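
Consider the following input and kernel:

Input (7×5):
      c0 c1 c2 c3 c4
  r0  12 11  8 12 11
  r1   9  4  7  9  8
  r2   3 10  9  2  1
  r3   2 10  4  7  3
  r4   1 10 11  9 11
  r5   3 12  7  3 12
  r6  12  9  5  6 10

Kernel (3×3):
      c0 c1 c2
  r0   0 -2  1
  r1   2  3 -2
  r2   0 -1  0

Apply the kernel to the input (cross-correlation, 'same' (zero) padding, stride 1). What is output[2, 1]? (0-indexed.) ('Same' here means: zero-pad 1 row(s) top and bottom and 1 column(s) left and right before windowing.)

7

The receptive field on the zero-padded input at this output position is [9 4 7 / 3 10 9 / 2 10 4]. Elementwise product with the kernel and sum: 4·-2 + 7·1 + 3·2 + 10·3 + 9·-2 + 10·-1.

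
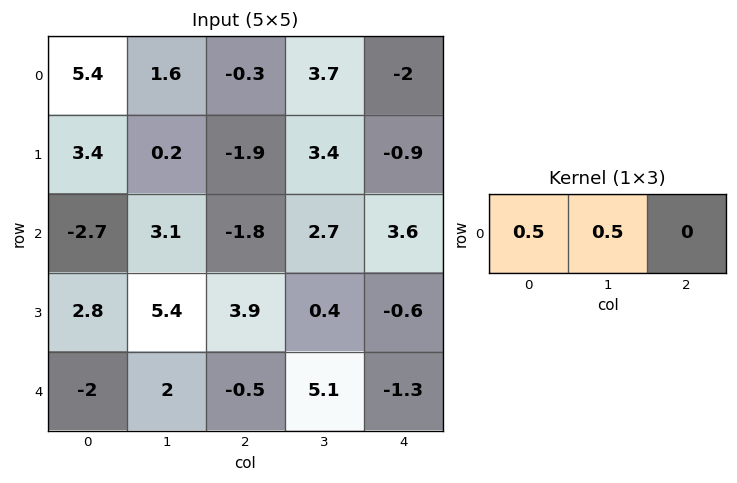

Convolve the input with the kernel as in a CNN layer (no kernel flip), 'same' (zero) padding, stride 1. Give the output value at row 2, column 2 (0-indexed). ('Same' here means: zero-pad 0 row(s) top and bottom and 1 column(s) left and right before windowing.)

0.65

The receptive field on the zero-padded input at this output position is [3.1 -1.8 2.7]. Elementwise product with the kernel and sum: 3.1·0.5 + -1.8·0.5.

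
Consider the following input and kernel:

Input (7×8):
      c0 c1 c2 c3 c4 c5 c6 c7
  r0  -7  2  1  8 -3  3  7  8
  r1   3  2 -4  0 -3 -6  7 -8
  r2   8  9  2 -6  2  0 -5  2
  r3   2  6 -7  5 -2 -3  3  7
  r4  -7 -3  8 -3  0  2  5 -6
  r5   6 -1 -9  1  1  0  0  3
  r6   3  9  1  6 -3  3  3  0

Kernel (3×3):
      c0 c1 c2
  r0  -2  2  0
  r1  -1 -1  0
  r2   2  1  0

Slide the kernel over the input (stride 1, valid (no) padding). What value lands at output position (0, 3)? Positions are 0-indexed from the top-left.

-29

The receptive field on the input at this output position is [8 -3 3 / 0 -3 -6 / -6 2 0]. Elementwise product with the kernel and sum: 8·-2 + -3·2 + 0·-1 + -3·-1 + -6·2 + 2·1.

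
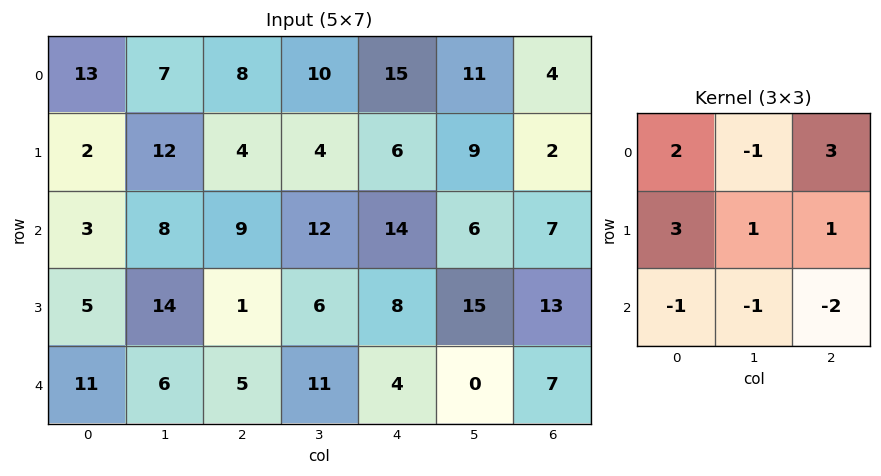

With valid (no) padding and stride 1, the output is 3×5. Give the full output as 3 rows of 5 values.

Output[0,0]: The receptive field on the input at this output position is [13 7 8 / 2 12 4 / 3 8 9]. Elementwise product with the kernel and sum: 13·2 + 7·-1 + 8·3 + 2·3 + 12·1 + 4·1 + 3·-1 + 8·-1 + 9·-2.

36 39 24 27 26
9 50 52 41 15
28 59 41 54 77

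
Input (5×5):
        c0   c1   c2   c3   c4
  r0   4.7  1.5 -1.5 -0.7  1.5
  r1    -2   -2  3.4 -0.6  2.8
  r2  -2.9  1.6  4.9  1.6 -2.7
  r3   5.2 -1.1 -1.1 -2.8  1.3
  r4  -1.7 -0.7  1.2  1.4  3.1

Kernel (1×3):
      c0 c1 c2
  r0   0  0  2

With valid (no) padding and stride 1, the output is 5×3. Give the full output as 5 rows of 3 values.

-3 -1.4 3
6.8 -1.2 5.6
9.8 3.2 -5.4
-2.2 -5.6 2.6
2.4 2.8 6.2

Output[0,0]: The receptive field on the input at this output position is [4.7 1.5 -1.5]. Elementwise product with the kernel and sum: -1.5·2.
Output[0,1]: The receptive field on the input at this output position is [1.5 -1.5 -0.7]. Elementwise product with the kernel and sum: -0.7·2.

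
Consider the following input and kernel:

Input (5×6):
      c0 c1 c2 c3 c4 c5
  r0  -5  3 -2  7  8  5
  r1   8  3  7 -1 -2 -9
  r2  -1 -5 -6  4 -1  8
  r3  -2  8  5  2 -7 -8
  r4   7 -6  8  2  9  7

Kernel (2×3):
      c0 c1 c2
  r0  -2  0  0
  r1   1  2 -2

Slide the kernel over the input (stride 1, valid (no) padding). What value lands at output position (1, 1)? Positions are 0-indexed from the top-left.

The receptive field on the input at this output position is [3 7 -1 / -5 -6 4]. Elementwise product with the kernel and sum: 3·-2 + -5·1 + -6·2 + 4·-2.

-31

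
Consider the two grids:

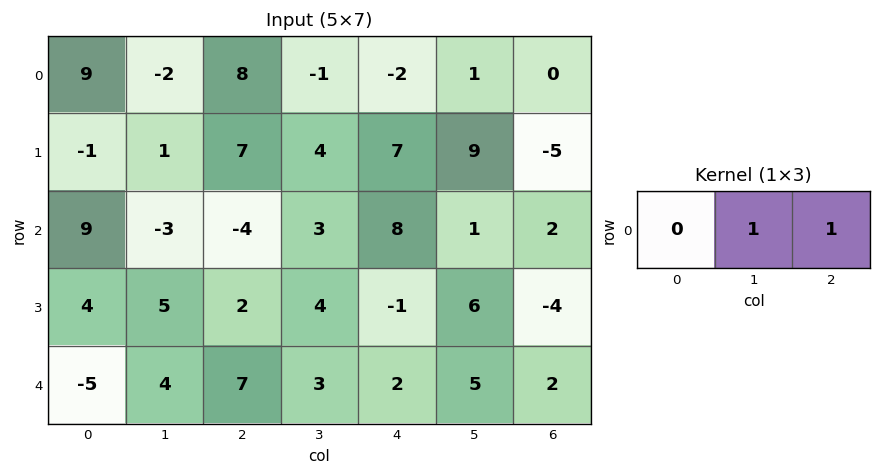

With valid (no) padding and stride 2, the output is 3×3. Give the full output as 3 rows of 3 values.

Output[0,0]: The receptive field on the input at this output position is [9 -2 8]. Elementwise product with the kernel and sum: -2·1 + 8·1.

6 -3 1
-7 11 3
11 5 7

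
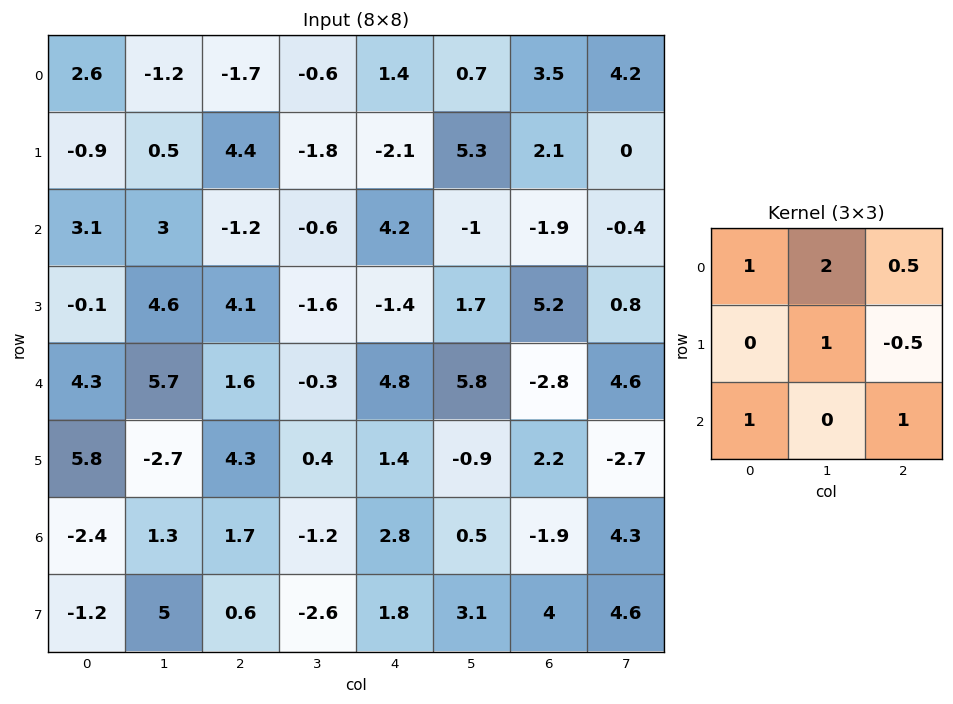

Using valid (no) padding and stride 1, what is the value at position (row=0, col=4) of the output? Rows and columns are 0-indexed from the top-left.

11.1

The receptive field on the input at this output position is [1.4 0.7 3.5 / -2.1 5.3 2.1 / 4.2 -1 -1.9]. Elementwise product with the kernel and sum: 1.4·1 + 0.7·2 + 3.5·0.5 + 5.3·1 + 2.1·-0.5 + 4.2·1 + -1.9·1.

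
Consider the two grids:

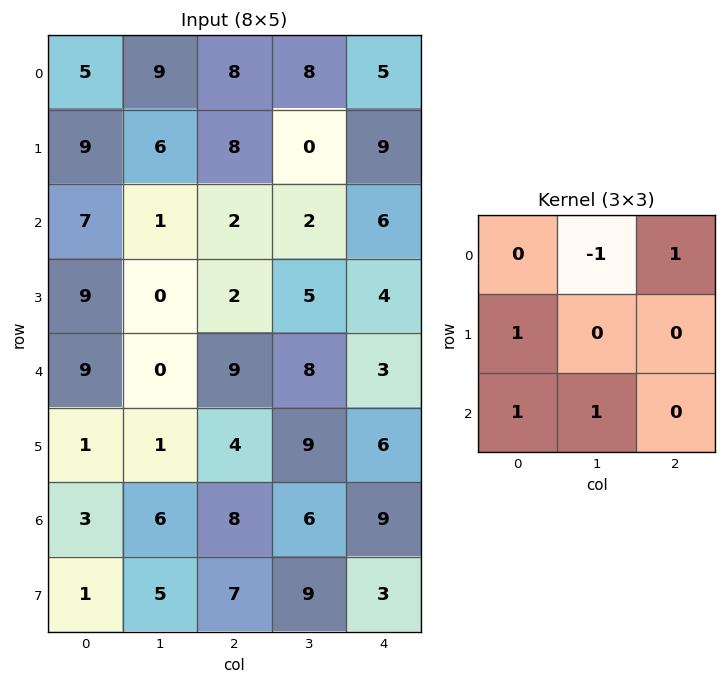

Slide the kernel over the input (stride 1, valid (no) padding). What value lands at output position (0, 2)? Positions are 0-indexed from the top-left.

The receptive field on the input at this output position is [8 8 5 / 8 0 9 / 2 2 6]. Elementwise product with the kernel and sum: 8·-1 + 5·1 + 8·1 + 2·1 + 2·1.

9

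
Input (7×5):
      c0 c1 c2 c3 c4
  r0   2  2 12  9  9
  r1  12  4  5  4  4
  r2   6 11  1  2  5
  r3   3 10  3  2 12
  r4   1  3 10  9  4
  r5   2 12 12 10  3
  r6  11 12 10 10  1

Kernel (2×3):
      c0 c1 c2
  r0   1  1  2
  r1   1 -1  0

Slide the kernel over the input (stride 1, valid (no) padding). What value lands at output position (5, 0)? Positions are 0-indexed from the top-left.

37

The receptive field on the input at this output position is [2 12 12 / 11 12 10]. Elementwise product with the kernel and sum: 2·1 + 12·1 + 12·2 + 11·1 + 12·-1.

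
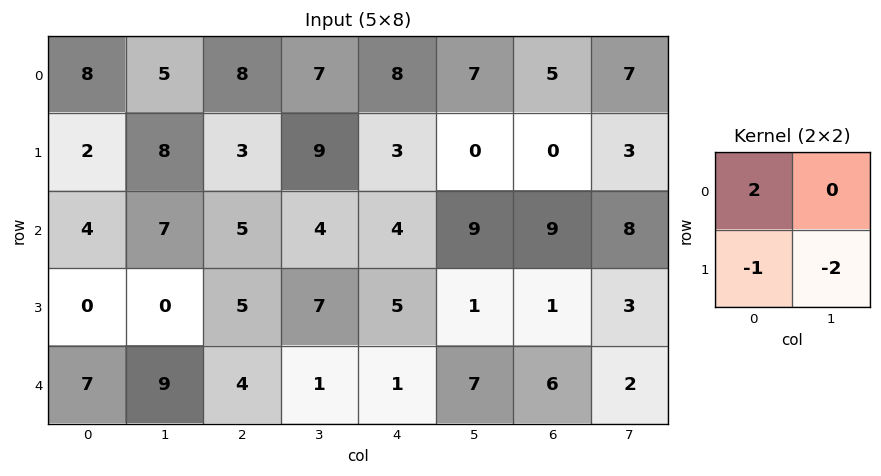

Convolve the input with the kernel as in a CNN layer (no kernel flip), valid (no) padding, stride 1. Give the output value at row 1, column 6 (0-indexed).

The receptive field on the input at this output position is [0 3 / 9 8]. Elementwise product with the kernel and sum: 0·2 + 9·-1 + 8·-2.

-25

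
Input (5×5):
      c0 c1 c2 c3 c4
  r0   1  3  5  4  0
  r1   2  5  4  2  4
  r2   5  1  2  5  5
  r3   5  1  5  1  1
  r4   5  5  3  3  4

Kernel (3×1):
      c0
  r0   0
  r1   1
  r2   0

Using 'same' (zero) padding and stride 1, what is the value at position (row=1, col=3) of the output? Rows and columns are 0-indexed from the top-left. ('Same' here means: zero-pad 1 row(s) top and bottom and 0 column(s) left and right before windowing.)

2

The receptive field on the zero-padded input at this output position is [4 / 2 / 5]. Elementwise product with the kernel and sum: 2·1.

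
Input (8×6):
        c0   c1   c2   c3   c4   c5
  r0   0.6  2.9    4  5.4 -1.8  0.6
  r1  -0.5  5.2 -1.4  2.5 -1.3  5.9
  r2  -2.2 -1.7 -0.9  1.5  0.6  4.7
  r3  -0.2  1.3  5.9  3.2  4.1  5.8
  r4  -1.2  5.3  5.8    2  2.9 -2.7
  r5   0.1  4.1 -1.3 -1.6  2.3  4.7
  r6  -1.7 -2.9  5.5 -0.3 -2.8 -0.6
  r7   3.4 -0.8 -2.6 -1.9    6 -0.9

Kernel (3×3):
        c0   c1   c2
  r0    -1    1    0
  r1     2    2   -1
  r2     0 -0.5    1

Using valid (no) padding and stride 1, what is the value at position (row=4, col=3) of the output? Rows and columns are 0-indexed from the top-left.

-1.6

The receptive field on the input at this output position is [2 2.9 -2.7 / -1.6 2.3 4.7 / -0.3 -2.8 -0.6]. Elementwise product with the kernel and sum: 2·-1 + 2.9·1 + -1.6·2 + 2.3·2 + 4.7·-1 + -2.8·-0.5 + -0.6·1.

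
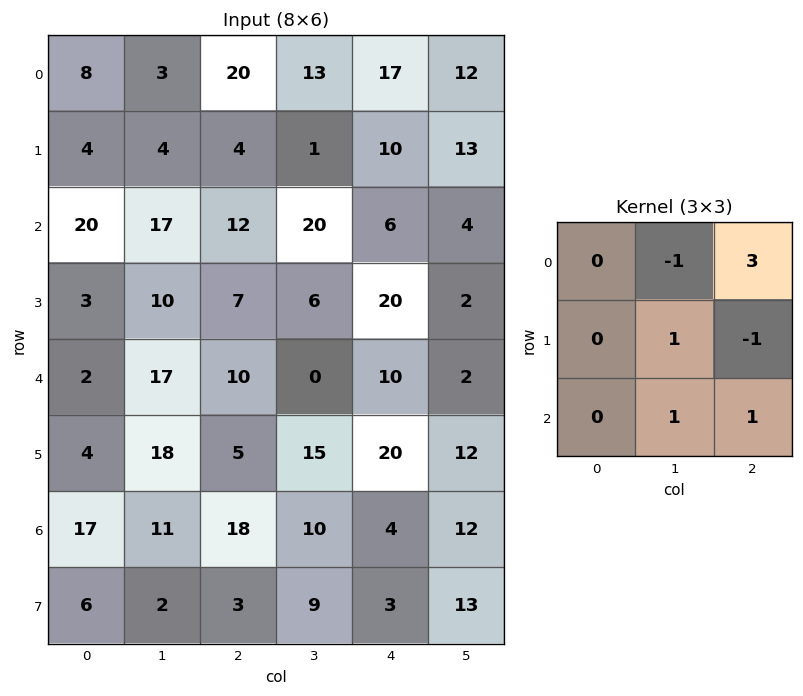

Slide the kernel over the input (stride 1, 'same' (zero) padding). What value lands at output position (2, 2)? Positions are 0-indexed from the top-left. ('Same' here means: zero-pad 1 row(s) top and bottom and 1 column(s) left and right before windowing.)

4

The receptive field on the zero-padded input at this output position is [4 4 1 / 17 12 20 / 10 7 6]. Elementwise product with the kernel and sum: 4·-1 + 1·3 + 12·1 + 20·-1 + 7·1 + 6·1.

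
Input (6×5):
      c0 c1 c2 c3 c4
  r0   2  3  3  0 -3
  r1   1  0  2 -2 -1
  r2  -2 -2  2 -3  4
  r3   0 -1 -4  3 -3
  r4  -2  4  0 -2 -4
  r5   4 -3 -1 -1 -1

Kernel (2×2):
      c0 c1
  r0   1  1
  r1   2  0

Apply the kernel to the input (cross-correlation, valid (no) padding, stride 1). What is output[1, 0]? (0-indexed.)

The receptive field on the input at this output position is [1 0 / -2 -2]. Elementwise product with the kernel and sum: 1·1 + 0·1 + -2·2.

-3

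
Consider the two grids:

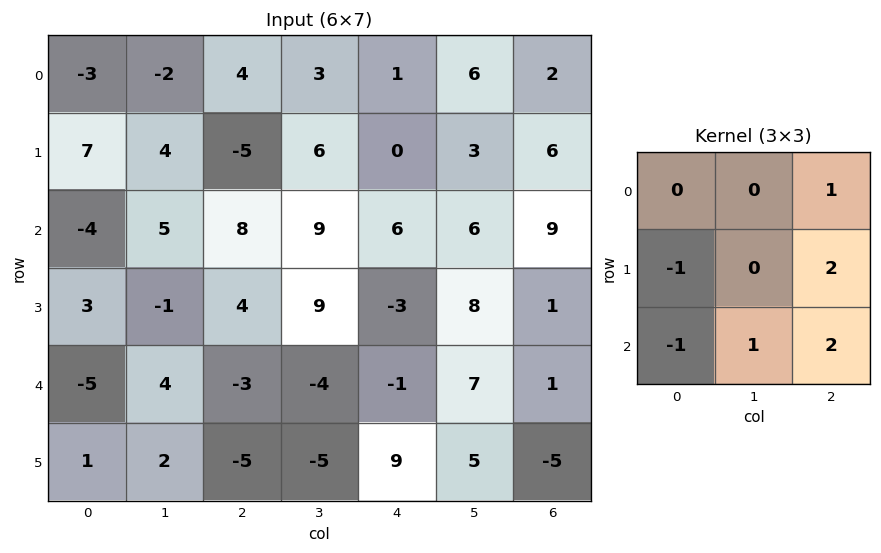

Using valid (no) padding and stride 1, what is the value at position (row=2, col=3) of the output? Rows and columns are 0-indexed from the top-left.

The receptive field on the input at this output position is [9 6 6 / 9 -3 8 / -4 -1 7]. Elementwise product with the kernel and sum: 6·1 + 9·-1 + 8·2 + -4·-1 + -1·1 + 7·2.

30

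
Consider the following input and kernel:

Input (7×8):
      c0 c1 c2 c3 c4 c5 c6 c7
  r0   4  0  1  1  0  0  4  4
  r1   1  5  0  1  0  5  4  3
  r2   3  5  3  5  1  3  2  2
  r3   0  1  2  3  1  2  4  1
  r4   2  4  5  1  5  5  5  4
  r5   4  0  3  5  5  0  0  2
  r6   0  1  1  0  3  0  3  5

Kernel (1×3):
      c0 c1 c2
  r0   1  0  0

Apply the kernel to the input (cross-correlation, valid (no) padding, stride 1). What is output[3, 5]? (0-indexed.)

The receptive field on the input at this output position is [2 4 1]. Elementwise product with the kernel and sum: 2·1.

2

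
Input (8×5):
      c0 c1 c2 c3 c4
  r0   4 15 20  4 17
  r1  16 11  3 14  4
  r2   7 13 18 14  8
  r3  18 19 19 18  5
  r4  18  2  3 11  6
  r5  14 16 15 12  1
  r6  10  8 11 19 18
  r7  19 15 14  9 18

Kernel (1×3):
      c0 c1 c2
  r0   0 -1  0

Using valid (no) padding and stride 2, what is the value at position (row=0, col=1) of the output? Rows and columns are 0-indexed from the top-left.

-4

The receptive field on the input at this output position is [20 4 17]. Elementwise product with the kernel and sum: 4·-1.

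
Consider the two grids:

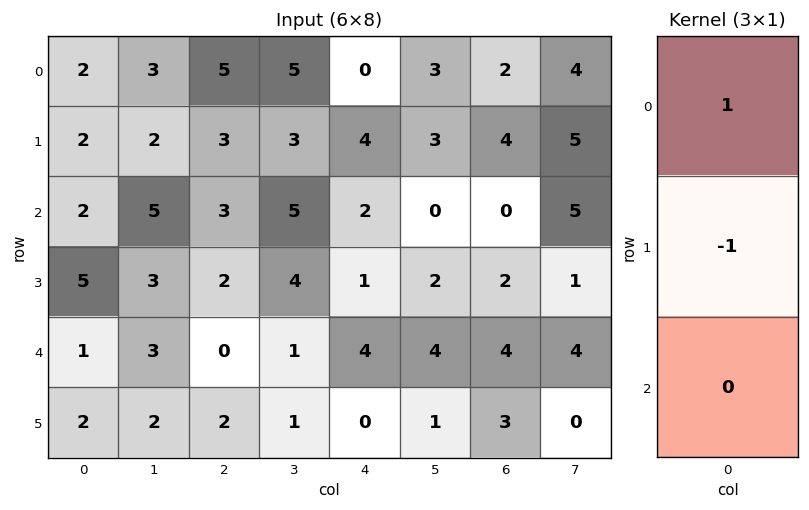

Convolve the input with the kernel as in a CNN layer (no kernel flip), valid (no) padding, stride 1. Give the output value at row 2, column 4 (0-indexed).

The receptive field on the input at this output position is [2 / 1 / 4]. Elementwise product with the kernel and sum: 2·1 + 1·-1.

1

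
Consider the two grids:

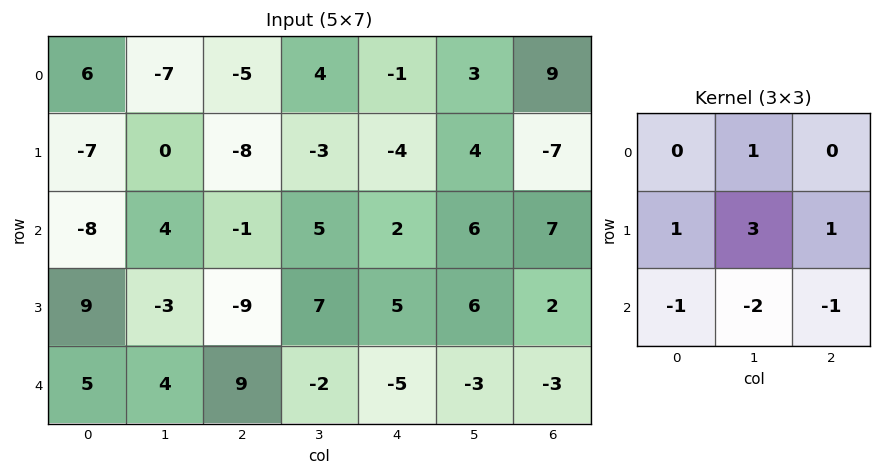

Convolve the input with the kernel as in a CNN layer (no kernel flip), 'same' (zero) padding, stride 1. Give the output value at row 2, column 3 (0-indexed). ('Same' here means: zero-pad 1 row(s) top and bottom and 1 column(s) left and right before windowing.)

The receptive field on the zero-padded input at this output position is [-8 -3 -4 / -1 5 2 / -9 7 5]. Elementwise product with the kernel and sum: -3·1 + -1·1 + 5·3 + 2·1 + -9·-1 + 7·-2 + 5·-1.

3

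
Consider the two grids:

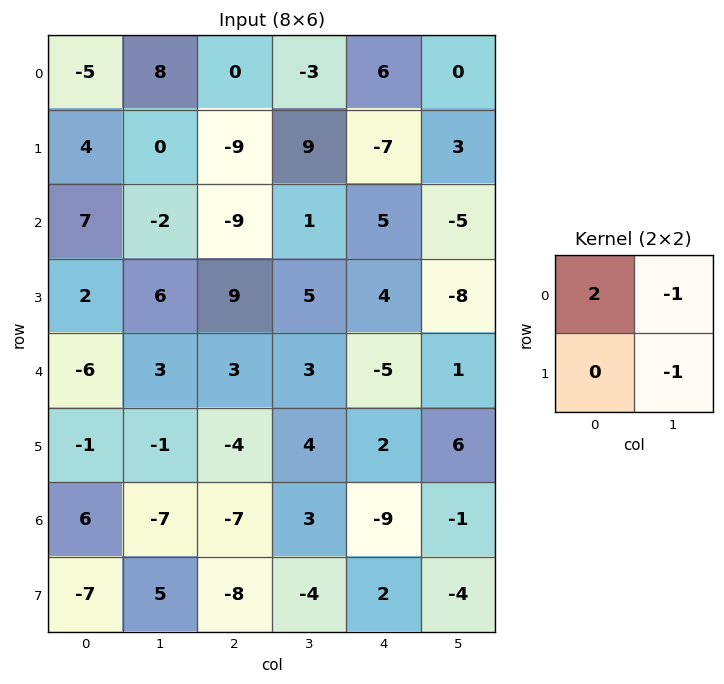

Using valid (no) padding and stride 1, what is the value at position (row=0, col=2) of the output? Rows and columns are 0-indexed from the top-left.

The receptive field on the input at this output position is [0 -3 / -9 9]. Elementwise product with the kernel and sum: 0·2 + -3·-1 + 9·-1.

-6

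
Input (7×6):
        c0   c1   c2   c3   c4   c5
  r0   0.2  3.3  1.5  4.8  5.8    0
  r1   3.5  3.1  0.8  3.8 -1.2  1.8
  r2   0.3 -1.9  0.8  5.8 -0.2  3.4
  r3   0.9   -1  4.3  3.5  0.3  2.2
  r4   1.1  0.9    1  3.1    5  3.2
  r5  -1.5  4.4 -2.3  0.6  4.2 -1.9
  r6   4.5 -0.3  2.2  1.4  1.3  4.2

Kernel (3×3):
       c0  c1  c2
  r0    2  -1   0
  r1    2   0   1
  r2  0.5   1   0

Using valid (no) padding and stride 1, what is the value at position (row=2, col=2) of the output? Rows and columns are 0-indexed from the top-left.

The receptive field on the input at this output position is [0.8 5.8 -0.2 / 4.3 3.5 0.3 / 1 3.1 5]. Elementwise product with the kernel and sum: 0.8·2 + 5.8·-1 + 4.3·2 + 0.3·1 + 1·0.5 + 3.1·1.

8.3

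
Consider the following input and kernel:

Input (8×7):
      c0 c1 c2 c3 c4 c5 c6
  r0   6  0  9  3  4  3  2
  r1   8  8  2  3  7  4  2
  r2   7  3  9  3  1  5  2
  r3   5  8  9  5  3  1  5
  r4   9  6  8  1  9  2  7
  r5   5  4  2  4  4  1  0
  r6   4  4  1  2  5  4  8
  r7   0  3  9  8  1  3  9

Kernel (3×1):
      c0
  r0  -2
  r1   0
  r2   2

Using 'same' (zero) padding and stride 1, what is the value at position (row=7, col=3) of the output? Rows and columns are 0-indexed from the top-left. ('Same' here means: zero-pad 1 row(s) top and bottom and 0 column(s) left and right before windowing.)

-4

The receptive field on the zero-padded input at this output position is [2 / 8 / 0]. Elementwise product with the kernel and sum: 2·-2 + 0·2.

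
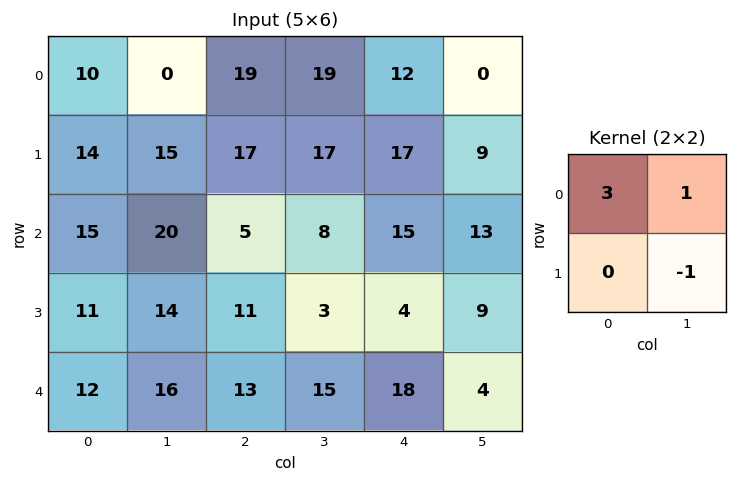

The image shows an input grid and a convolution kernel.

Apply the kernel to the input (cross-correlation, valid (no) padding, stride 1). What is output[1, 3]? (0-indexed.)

The receptive field on the input at this output position is [17 17 / 8 15]. Elementwise product with the kernel and sum: 17·3 + 17·1 + 15·-1.

53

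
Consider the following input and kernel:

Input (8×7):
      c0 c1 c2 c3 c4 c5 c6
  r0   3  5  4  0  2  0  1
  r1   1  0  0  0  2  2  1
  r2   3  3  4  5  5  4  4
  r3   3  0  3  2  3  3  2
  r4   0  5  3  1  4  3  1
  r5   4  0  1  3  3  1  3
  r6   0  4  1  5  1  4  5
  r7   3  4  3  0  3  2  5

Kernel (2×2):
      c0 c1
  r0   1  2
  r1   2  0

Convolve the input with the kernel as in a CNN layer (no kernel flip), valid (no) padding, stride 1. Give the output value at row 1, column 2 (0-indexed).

8

The receptive field on the input at this output position is [0 0 / 4 5]. Elementwise product with the kernel and sum: 0·1 + 0·2 + 4·2.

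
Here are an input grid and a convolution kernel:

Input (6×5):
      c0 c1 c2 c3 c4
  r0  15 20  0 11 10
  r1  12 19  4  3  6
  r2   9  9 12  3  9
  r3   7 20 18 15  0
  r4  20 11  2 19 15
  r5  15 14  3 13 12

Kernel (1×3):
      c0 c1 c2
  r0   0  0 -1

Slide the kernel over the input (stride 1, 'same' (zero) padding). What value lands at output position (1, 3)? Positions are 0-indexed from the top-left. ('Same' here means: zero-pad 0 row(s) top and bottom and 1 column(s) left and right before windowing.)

The receptive field on the zero-padded input at this output position is [4 3 6]. Elementwise product with the kernel and sum: 6·-1.

-6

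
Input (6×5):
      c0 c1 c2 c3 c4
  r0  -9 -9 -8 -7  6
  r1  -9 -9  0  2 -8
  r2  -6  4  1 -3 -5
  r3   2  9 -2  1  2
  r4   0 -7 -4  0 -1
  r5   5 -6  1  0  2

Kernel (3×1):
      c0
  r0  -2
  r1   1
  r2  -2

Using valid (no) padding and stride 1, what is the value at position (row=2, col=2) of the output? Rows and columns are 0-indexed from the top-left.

4

The receptive field on the input at this output position is [1 / -2 / -4]. Elementwise product with the kernel and sum: 1·-2 + -2·1 + -4·-2.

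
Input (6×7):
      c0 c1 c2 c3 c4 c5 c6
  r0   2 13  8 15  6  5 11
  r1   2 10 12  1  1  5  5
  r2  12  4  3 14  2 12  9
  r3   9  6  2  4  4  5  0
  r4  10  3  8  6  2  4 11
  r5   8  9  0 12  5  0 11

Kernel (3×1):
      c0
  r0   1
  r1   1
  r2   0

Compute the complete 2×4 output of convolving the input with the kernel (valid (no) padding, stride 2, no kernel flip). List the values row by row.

4 20 7 16
21 5 6 9

Output[0,0]: The receptive field on the input at this output position is [2 / 2 / 12]. Elementwise product with the kernel and sum: 2·1 + 2·1.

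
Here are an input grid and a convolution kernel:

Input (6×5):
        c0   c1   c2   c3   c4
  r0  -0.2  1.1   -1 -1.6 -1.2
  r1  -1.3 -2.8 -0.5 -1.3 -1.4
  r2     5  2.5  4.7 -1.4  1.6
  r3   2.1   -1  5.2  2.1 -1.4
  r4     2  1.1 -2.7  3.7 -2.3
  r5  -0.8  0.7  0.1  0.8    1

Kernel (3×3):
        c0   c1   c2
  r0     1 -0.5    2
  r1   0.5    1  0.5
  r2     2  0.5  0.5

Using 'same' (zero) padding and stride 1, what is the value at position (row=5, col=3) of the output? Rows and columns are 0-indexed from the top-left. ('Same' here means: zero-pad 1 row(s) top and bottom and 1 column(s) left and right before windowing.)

The receptive field on the zero-padded input at this output position is [-2.7 3.7 -2.3 / 0.1 0.8 1 / 0 0 0]. Elementwise product with the kernel and sum: -2.7·1 + 3.7·-0.5 + -2.3·2 + 0.1·0.5 + 0.8·1 + 1·0.5 + 0·2 + 0·0.5 + 0·0.5.

-7.8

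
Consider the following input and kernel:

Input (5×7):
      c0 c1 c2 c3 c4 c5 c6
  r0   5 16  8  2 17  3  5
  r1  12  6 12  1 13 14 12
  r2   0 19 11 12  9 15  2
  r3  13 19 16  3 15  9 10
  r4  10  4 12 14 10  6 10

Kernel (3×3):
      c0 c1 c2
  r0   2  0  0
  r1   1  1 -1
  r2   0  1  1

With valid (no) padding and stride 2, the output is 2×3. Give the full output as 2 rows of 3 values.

46 37 66
32 50 48

Output[0,0]: The receptive field on the input at this output position is [5 16 8 / 12 6 12 / 0 19 11]. Elementwise product with the kernel and sum: 5·2 + 12·1 + 6·1 + 12·-1 + 19·1 + 11·1.
Output[0,1]: The receptive field on the input at this output position is [8 2 17 / 12 1 13 / 11 12 9]. Elementwise product with the kernel and sum: 8·2 + 12·1 + 1·1 + 13·-1 + 12·1 + 9·1.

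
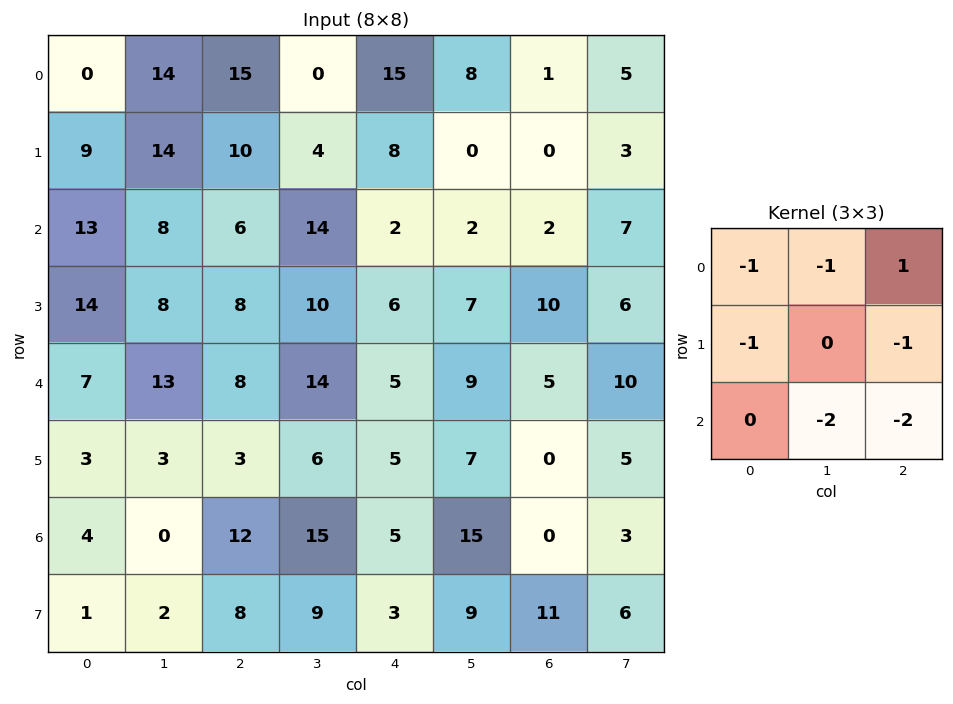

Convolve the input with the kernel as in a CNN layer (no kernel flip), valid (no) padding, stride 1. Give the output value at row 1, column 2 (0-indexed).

The receptive field on the input at this output position is [10 4 8 / 6 14 2 / 8 10 6]. Elementwise product with the kernel and sum: 10·-1 + 4·-1 + 8·1 + 6·-1 + 2·-1 + 10·-2 + 6·-2.

-46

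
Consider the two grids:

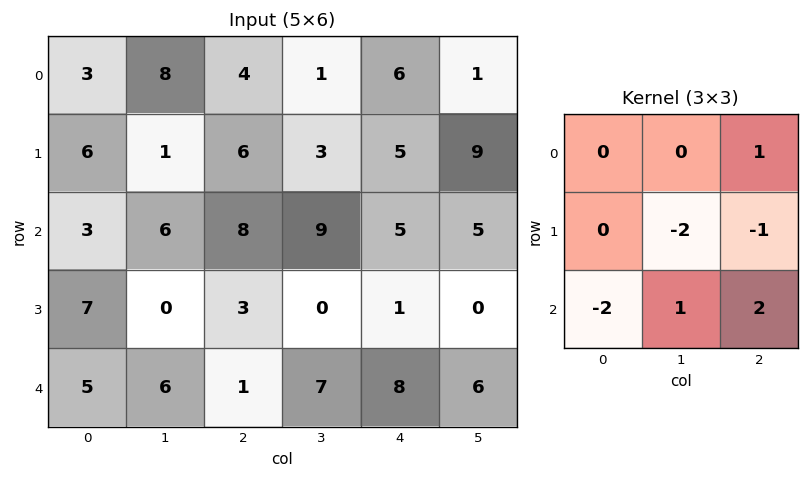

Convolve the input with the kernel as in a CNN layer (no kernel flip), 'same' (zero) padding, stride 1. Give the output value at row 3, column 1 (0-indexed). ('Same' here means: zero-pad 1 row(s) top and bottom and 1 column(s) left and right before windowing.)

3

The receptive field on the zero-padded input at this output position is [3 6 8 / 7 0 3 / 5 6 1]. Elementwise product with the kernel and sum: 8·1 + 0·-2 + 3·-1 + 5·-2 + 6·1 + 1·2.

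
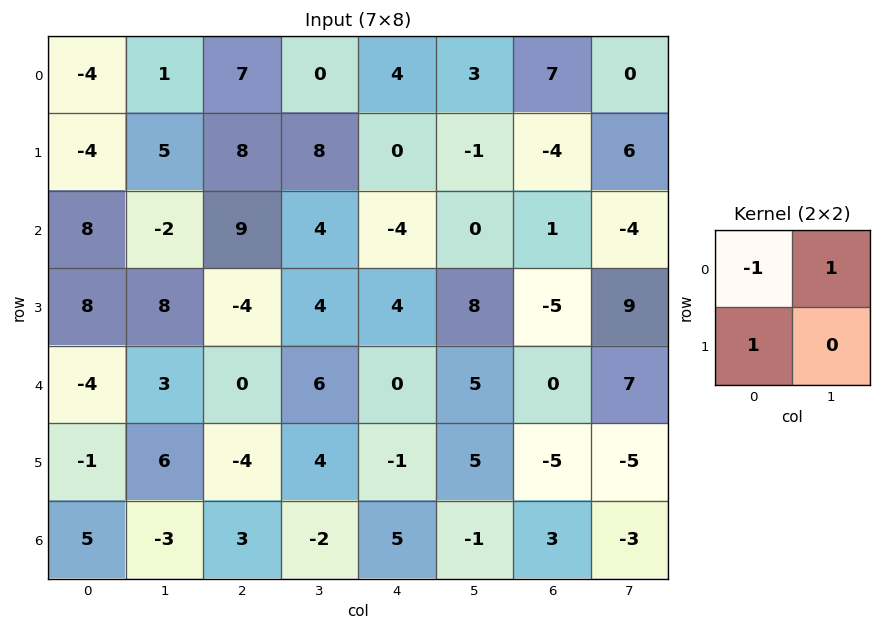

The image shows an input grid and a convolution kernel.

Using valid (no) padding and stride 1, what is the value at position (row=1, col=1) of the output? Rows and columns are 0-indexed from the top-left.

The receptive field on the input at this output position is [5 8 / -2 9]. Elementwise product with the kernel and sum: 5·-1 + 8·1 + -2·1.

1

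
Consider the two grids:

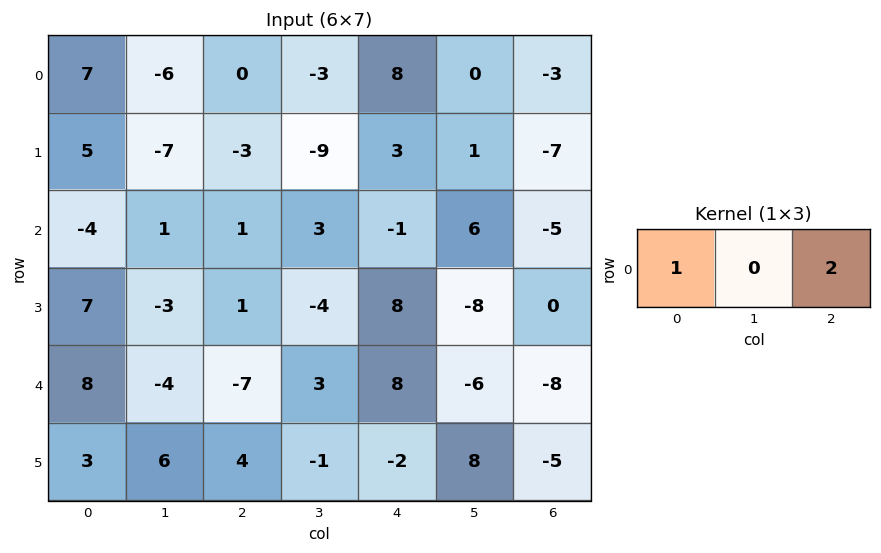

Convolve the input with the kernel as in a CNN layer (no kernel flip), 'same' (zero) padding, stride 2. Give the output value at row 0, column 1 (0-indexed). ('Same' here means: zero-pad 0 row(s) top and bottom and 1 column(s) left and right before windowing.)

-12

The receptive field on the zero-padded input at this output position is [-6 0 -3]. Elementwise product with the kernel and sum: -6·1 + -3·2.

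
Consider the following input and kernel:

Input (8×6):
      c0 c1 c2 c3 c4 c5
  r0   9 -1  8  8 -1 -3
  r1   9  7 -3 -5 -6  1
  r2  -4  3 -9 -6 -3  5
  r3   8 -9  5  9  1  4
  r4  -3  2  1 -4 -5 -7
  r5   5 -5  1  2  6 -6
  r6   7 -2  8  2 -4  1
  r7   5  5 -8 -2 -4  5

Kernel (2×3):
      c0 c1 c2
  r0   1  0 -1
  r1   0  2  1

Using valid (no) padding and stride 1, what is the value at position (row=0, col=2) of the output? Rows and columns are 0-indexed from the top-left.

The receptive field on the input at this output position is [8 8 -1 / -3 -5 -6]. Elementwise product with the kernel and sum: 8·1 + -1·-1 + -5·2 + -6·1.

-7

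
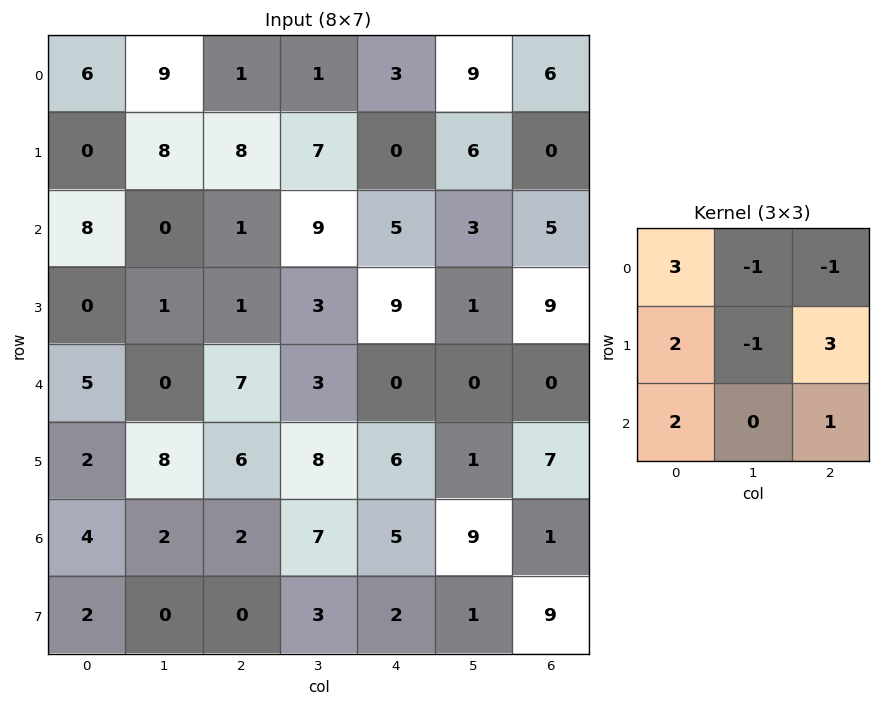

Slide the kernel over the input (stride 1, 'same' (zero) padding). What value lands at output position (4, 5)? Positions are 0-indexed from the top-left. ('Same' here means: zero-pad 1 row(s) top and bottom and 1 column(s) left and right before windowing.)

The receptive field on the zero-padded input at this output position is [9 1 9 / 0 0 0 / 6 1 7]. Elementwise product with the kernel and sum: 9·3 + 1·-1 + 9·-1 + 0·2 + 0·-1 + 0·3 + 6·2 + 7·1.

36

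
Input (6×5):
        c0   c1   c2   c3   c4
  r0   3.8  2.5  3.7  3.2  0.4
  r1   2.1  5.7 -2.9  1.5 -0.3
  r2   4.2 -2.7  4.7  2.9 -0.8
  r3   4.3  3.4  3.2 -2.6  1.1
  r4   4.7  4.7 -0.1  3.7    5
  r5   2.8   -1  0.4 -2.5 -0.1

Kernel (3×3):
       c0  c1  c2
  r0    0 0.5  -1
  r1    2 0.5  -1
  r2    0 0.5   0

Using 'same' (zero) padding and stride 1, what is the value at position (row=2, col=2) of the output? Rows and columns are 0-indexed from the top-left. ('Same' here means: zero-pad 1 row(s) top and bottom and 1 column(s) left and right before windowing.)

The receptive field on the zero-padded input at this output position is [5.7 -2.9 1.5 / -2.7 4.7 2.9 / 3.4 3.2 -2.6]. Elementwise product with the kernel and sum: -2.9·0.5 + 1.5·-1 + -2.7·2 + 4.7·0.5 + 2.9·-1 + 3.2·0.5.

-7.3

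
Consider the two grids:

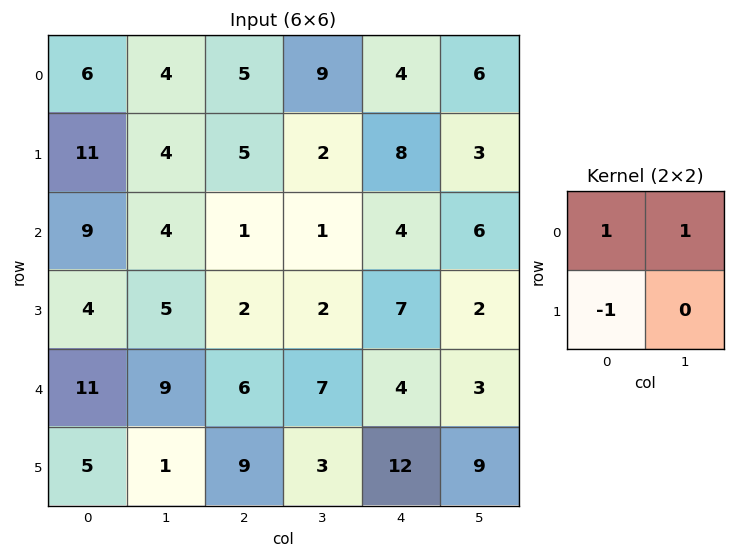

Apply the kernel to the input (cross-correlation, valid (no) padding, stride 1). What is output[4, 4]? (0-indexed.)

The receptive field on the input at this output position is [4 3 / 12 9]. Elementwise product with the kernel and sum: 4·1 + 3·1 + 12·-1.

-5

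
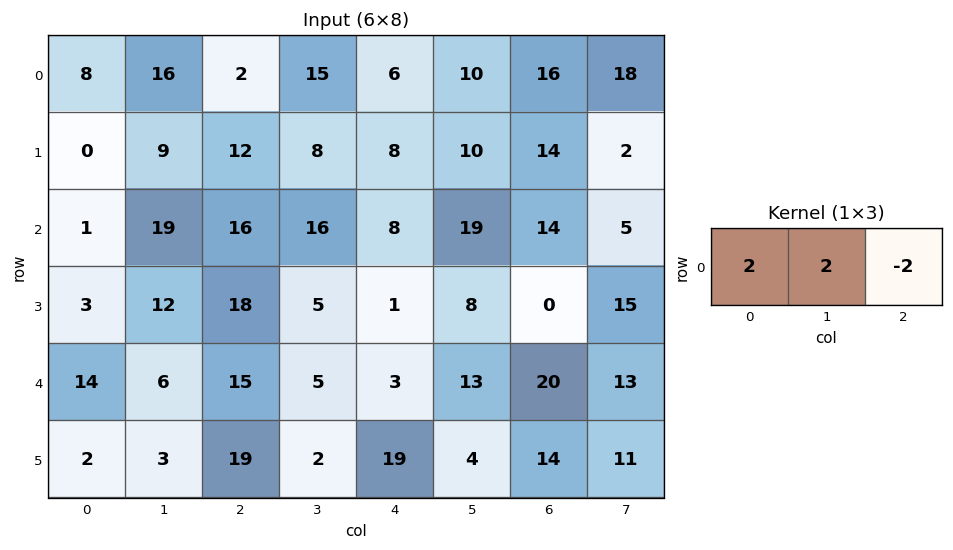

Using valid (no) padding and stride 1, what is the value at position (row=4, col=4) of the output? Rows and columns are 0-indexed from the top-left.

The receptive field on the input at this output position is [3 13 20]. Elementwise product with the kernel and sum: 3·2 + 13·2 + 20·-2.

-8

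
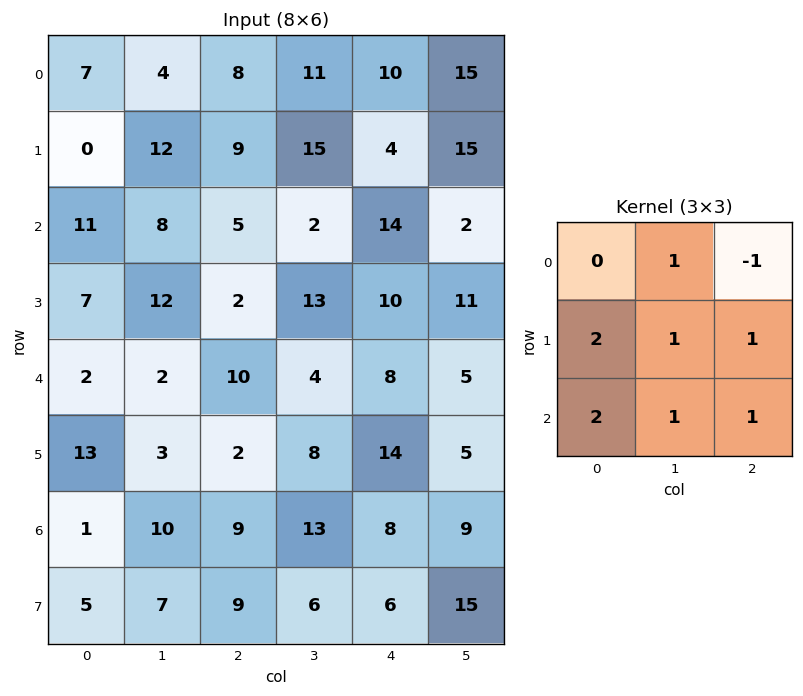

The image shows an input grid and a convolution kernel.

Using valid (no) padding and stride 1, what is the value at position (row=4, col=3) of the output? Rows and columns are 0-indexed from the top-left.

81

The receptive field on the input at this output position is [4 8 5 / 8 14 5 / 13 8 9]. Elementwise product with the kernel and sum: 8·1 + 5·-1 + 8·2 + 14·1 + 5·1 + 13·2 + 8·1 + 9·1.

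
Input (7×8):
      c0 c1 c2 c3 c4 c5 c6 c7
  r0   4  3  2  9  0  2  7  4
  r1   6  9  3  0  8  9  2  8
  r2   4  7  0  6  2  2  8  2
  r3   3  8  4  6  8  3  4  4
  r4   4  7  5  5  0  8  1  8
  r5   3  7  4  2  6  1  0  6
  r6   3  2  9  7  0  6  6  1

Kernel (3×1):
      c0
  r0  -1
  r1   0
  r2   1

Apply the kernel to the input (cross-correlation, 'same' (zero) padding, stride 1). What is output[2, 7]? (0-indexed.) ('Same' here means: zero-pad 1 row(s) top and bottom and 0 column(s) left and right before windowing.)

The receptive field on the zero-padded input at this output position is [8 / 2 / 4]. Elementwise product with the kernel and sum: 8·-1 + 4·1.

-4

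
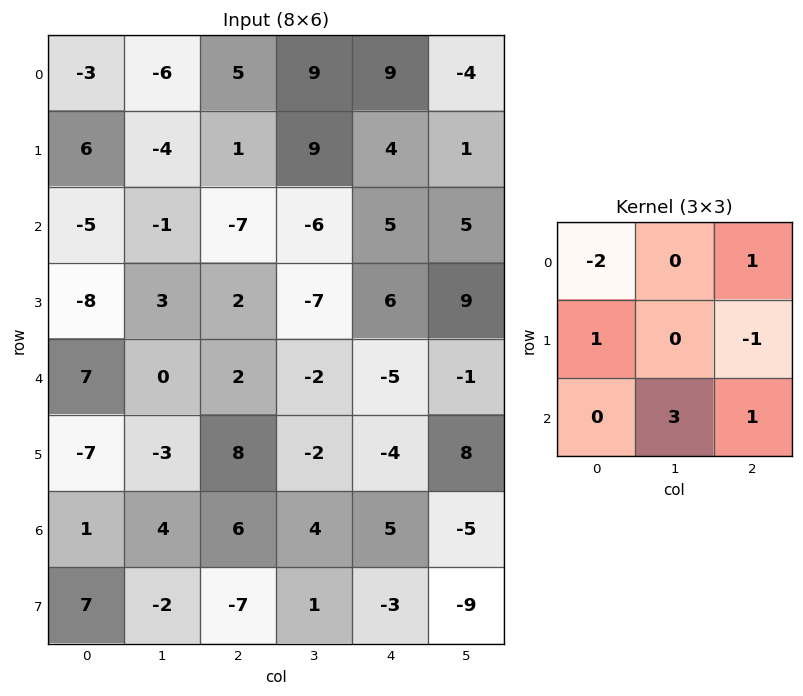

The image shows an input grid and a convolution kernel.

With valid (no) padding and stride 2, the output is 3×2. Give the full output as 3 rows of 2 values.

Output[0,0]: The receptive field on the input at this output position is [-3 -6 5 / 6 -4 1 / -5 -1 -7]. Elementwise product with the kernel and sum: -3·-2 + 5·1 + 6·1 + 1·-1 + -1·3 + -7·1.
Output[0,1]: The receptive field on the input at this output position is [5 9 9 / 1 9 4 / -7 -6 5]. Elementwise product with the kernel and sum: 5·-2 + 9·1 + 1·1 + 4·-1 + -6·3 + 5·1.

6 -17
-5 4
-9 20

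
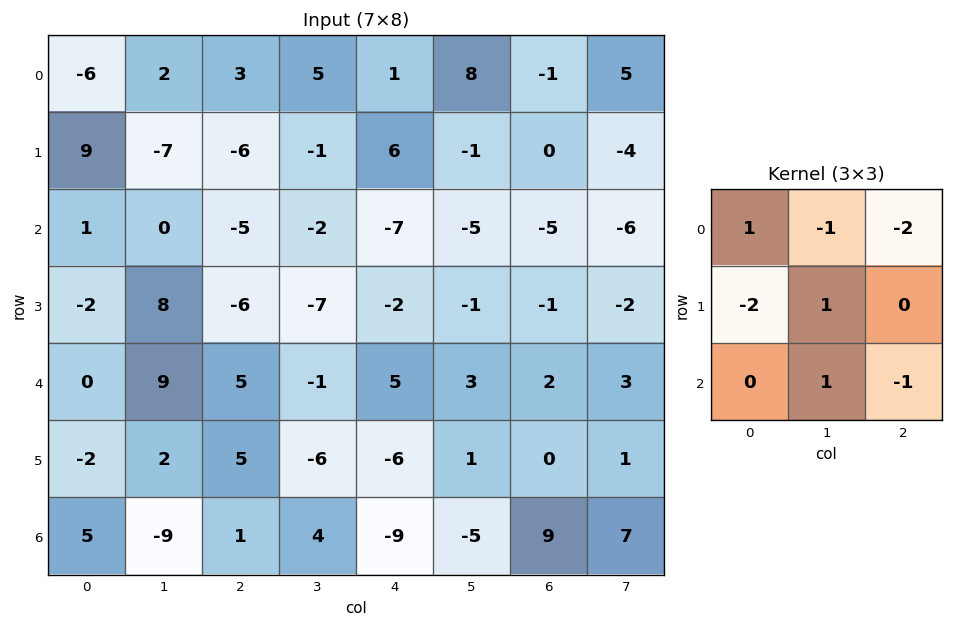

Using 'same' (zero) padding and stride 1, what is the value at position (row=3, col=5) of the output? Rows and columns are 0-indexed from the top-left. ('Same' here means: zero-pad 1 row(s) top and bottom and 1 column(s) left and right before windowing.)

12

The receptive field on the zero-padded input at this output position is [-7 -5 -5 / -2 -1 -1 / 5 3 2]. Elementwise product with the kernel and sum: -7·1 + -5·-1 + -5·-2 + -2·-2 + -1·1 + 3·1 + 2·-1.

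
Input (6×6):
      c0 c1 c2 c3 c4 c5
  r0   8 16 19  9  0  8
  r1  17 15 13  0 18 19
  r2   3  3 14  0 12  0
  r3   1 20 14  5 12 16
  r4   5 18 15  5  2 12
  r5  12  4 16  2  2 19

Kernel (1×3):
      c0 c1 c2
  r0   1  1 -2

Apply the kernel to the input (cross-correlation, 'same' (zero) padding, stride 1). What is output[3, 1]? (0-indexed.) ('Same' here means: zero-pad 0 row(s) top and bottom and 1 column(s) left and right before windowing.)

-7

The receptive field on the zero-padded input at this output position is [1 20 14]. Elementwise product with the kernel and sum: 1·1 + 20·1 + 14·-2.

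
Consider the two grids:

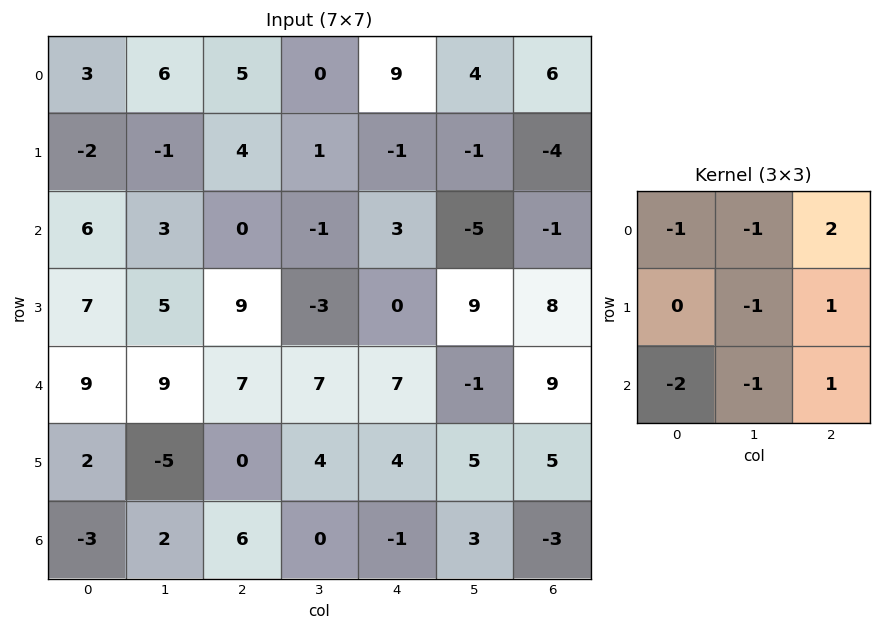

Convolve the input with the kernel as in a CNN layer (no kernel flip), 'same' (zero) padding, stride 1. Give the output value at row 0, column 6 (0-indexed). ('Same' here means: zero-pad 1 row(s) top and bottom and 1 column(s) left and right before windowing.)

The receptive field on the zero-padded input at this output position is [0 0 0 / 4 6 0 / -1 -4 0]. Elementwise product with the kernel and sum: 0·-1 + 0·-1 + 0·2 + 6·-1 + 0·1 + -1·-2 + -4·-1 + 0·1.

0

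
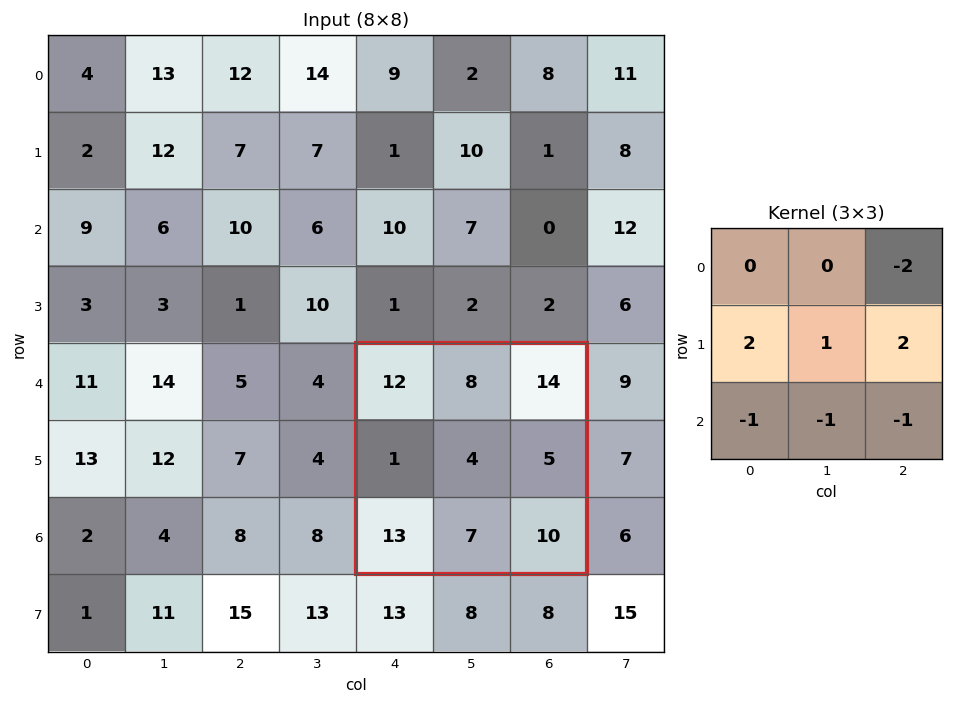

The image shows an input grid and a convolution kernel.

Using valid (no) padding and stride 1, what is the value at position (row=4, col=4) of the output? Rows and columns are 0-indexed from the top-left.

The receptive field on the input at this output position is [12 8 14 / 1 4 5 / 13 7 10]. Elementwise product with the kernel and sum: 14·-2 + 1·2 + 4·1 + 5·2 + 13·-1 + 7·-1 + 10·-1.

-42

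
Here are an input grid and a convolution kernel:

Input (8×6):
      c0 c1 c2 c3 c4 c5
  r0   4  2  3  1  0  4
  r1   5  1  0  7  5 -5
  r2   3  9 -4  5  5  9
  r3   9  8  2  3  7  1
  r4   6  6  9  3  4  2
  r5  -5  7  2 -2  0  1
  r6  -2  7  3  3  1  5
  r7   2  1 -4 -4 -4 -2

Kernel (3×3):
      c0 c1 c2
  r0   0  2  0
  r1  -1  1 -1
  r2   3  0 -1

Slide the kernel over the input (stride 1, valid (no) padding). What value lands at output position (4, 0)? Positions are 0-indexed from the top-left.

The receptive field on the input at this output position is [6 6 9 / -5 7 2 / -2 7 3]. Elementwise product with the kernel and sum: 6·2 + -5·-1 + 7·1 + 2·-1 + -2·3 + 3·-1.

13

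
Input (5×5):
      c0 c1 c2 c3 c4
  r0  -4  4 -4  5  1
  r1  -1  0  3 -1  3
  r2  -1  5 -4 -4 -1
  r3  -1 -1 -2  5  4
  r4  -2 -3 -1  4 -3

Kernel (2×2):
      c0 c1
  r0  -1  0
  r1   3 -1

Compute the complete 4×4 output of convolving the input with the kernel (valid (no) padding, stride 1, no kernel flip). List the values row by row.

Output[0,0]: The receptive field on the input at this output position is [-4 4 / -1 0]. Elementwise product with the kernel and sum: -4·-1 + -1·3 + 0·-1.
Output[0,1]: The receptive field on the input at this output position is [4 -4 / 0 3]. Elementwise product with the kernel and sum: 4·-1 + 0·3 + 3·-1.

1 -7 14 -11
-7 19 -11 -10
-1 -6 -7 15
-2 -7 -5 10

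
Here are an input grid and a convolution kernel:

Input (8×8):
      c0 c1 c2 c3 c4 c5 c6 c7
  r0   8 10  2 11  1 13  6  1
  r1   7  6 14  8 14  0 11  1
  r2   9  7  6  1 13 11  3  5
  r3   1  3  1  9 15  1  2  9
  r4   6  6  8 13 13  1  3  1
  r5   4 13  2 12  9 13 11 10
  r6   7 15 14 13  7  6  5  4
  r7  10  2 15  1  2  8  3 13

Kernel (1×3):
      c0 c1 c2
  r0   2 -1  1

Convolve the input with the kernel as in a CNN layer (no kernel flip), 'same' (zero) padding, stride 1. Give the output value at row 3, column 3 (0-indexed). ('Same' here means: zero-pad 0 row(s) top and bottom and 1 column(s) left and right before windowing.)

8

The receptive field on the zero-padded input at this output position is [1 9 15]. Elementwise product with the kernel and sum: 1·2 + 9·-1 + 15·1.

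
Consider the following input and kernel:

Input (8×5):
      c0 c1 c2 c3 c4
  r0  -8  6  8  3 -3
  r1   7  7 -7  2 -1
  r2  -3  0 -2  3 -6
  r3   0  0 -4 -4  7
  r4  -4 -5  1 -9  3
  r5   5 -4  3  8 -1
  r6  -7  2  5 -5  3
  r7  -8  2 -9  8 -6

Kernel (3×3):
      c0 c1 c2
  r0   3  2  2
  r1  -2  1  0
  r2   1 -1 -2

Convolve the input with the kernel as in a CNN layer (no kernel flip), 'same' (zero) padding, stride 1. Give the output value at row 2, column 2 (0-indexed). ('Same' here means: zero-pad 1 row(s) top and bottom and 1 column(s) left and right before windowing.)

The receptive field on the zero-padded input at this output position is [7 -7 2 / 0 -2 3 / 0 -4 -4]. Elementwise product with the kernel and sum: 7·3 + -7·2 + 2·2 + 0·-2 + -2·1 + 0·1 + -4·-1 + -4·-2.

21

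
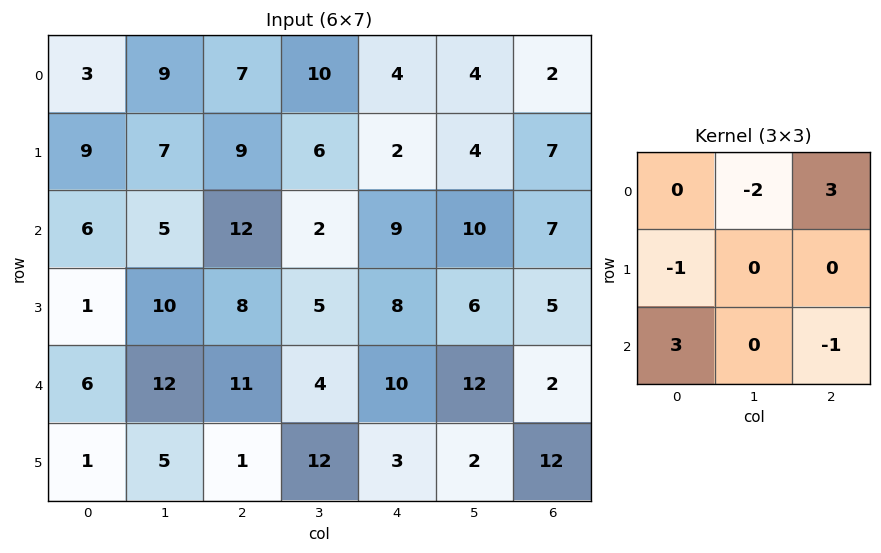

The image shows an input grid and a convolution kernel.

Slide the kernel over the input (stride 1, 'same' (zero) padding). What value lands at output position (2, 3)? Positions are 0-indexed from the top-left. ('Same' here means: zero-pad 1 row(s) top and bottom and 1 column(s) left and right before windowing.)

-2

The receptive field on the zero-padded input at this output position is [9 6 2 / 12 2 9 / 8 5 8]. Elementwise product with the kernel and sum: 6·-2 + 2·3 + 12·-1 + 8·3 + 8·-1.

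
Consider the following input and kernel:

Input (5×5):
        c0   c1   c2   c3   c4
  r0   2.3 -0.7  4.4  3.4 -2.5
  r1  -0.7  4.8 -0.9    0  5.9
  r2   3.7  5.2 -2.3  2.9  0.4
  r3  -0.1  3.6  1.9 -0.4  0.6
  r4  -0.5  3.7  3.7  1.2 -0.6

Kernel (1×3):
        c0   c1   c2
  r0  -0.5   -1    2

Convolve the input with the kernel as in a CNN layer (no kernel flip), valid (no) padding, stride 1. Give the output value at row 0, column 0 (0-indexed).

8.35

The receptive field on the input at this output position is [2.3 -0.7 4.4]. Elementwise product with the kernel and sum: 2.3·-0.5 + -0.7·-1 + 4.4·2.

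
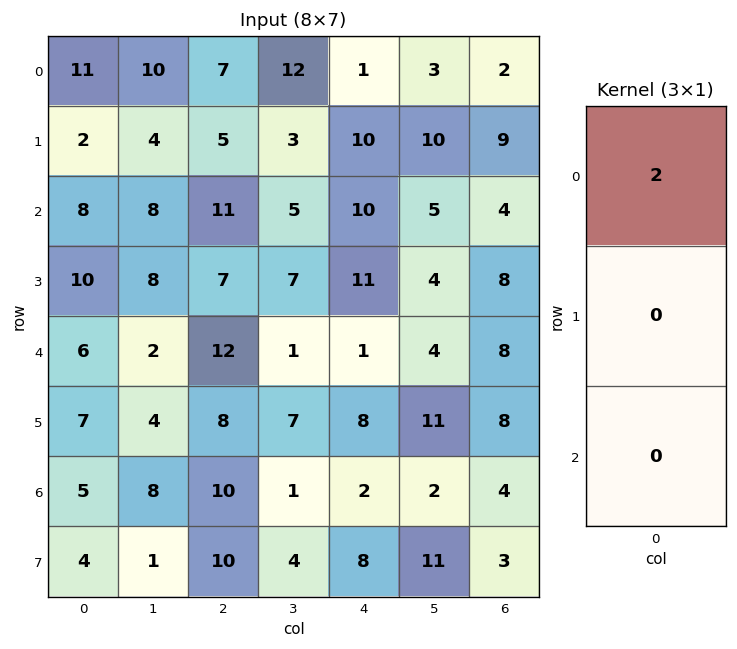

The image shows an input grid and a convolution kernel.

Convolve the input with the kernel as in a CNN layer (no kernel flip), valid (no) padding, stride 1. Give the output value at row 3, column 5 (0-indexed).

The receptive field on the input at this output position is [4 / 4 / 11]. Elementwise product with the kernel and sum: 4·2.

8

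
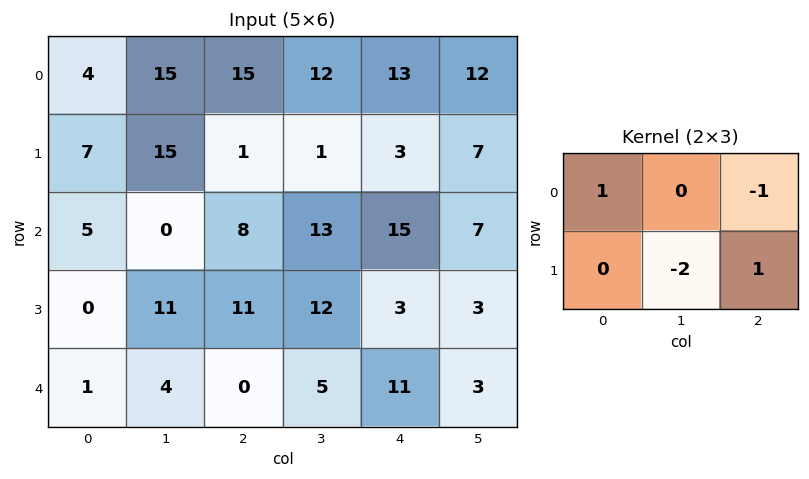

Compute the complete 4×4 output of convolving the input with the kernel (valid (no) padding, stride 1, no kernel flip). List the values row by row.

Output[0,0]: The receptive field on the input at this output position is [4 15 15 / 7 15 1]. Elementwise product with the kernel and sum: 4·1 + 15·-1 + 15·-2 + 1·1.
Output[0,1]: The receptive field on the input at this output position is [15 15 12 / 15 1 1]. Elementwise product with the kernel and sum: 15·1 + 12·-1 + 1·-2 + 1·1.

-40 2 3 1
14 11 -13 -29
-14 -23 -28 3
-19 4 9 -10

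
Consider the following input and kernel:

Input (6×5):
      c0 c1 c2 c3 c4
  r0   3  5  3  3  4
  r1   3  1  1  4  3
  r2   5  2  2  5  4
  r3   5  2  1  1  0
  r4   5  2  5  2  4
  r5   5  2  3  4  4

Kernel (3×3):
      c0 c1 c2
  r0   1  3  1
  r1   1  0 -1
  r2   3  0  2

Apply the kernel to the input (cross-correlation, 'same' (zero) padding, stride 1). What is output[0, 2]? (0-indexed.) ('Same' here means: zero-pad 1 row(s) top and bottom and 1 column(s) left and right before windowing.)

13

The receptive field on the zero-padded input at this output position is [0 0 0 / 5 3 3 / 1 1 4]. Elementwise product with the kernel and sum: 0·1 + 0·3 + 0·1 + 5·1 + 3·-1 + 1·3 + 4·2.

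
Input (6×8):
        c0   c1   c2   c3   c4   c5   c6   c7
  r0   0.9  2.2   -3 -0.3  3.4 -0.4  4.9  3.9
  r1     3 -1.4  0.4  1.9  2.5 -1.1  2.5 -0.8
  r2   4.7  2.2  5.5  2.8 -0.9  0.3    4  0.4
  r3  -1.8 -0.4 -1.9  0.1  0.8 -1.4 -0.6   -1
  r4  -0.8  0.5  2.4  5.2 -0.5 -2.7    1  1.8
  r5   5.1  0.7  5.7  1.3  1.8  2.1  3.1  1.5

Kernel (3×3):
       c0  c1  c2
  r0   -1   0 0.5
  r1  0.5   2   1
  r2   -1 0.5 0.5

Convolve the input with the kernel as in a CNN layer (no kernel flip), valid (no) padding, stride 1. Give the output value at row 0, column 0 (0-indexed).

-4.15

The receptive field on the input at this output position is [0.9 2.2 -3 / 3 -1.4 0.4 / 4.7 2.2 5.5]. Elementwise product with the kernel and sum: 0.9·-1 + -3·0.5 + 3·0.5 + -1.4·2 + 0.4·1 + 4.7·-1 + 2.2·0.5 + 5.5·0.5.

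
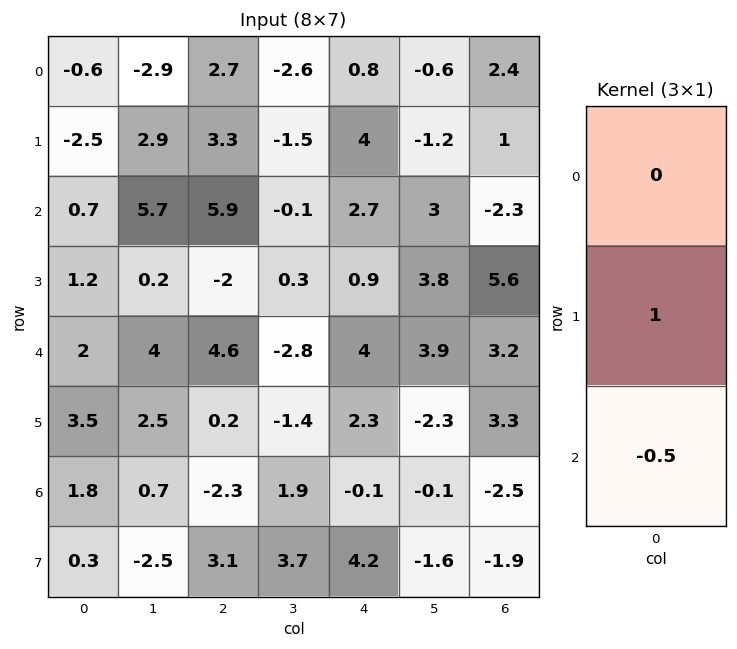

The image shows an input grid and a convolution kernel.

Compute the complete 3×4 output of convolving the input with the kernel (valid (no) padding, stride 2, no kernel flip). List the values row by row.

Output[0,0]: The receptive field on the input at this output position is [-0.6 / -2.5 / 0.7]. Elementwise product with the kernel and sum: -2.5·1 + 0.7·-0.5.
Output[0,1]: The receptive field on the input at this output position is [2.7 / 3.3 / 5.9]. Elementwise product with the kernel and sum: 3.3·1 + 5.9·-0.5.

-2.85 0.35 2.65 2.15
0.2 -4.3 -1.1 4
2.6 1.35 2.35 4.55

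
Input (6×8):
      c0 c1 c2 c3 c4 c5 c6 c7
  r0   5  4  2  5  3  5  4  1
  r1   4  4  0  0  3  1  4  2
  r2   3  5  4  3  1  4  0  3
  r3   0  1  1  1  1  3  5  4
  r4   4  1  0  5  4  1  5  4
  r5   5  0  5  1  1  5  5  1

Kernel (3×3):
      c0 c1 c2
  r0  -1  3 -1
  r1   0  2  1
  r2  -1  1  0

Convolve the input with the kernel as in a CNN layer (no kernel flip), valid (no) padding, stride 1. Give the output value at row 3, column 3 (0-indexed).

The receptive field on the input at this output position is [1 1 3 / 5 4 1 / 1 1 5]. Elementwise product with the kernel and sum: 1·-1 + 1·3 + 3·-1 + 4·2 + 1·1 + 1·-1 + 1·1.

8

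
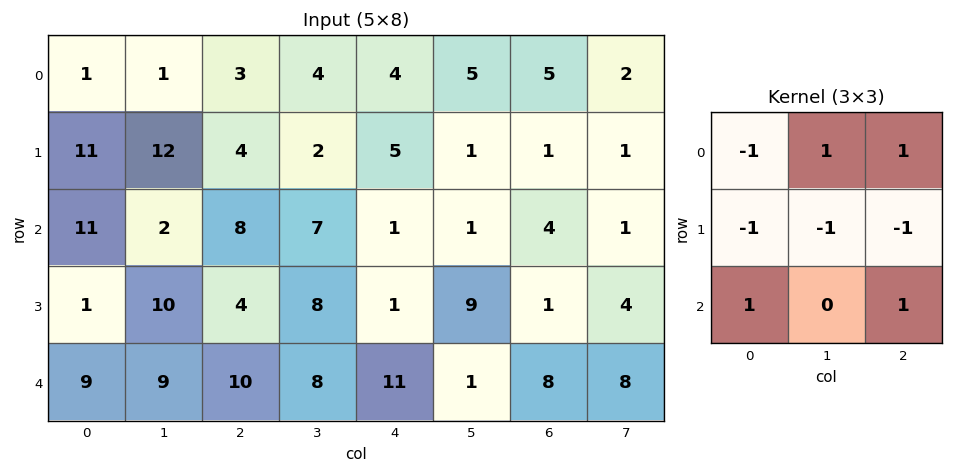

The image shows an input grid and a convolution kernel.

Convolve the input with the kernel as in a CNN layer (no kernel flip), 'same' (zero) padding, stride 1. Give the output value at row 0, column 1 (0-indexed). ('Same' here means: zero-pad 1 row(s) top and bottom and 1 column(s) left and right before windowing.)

The receptive field on the zero-padded input at this output position is [0 0 0 / 1 1 3 / 11 12 4]. Elementwise product with the kernel and sum: 0·-1 + 0·1 + 0·1 + 1·-1 + 1·-1 + 3·-1 + 11·1 + 4·1.

10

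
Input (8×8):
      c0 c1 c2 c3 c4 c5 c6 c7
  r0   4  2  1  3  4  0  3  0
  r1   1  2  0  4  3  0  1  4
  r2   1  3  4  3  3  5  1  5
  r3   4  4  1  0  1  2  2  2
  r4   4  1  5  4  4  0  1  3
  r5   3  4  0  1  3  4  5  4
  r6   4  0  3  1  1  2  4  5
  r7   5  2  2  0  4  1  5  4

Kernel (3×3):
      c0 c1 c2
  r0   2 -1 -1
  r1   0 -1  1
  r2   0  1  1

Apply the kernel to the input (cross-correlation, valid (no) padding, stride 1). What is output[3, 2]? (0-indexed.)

5

The receptive field on the input at this output position is [1 0 1 / 5 4 4 / 0 1 3]. Elementwise product with the kernel and sum: 1·2 + 0·-1 + 1·-1 + 4·-1 + 4·1 + 1·1 + 3·1.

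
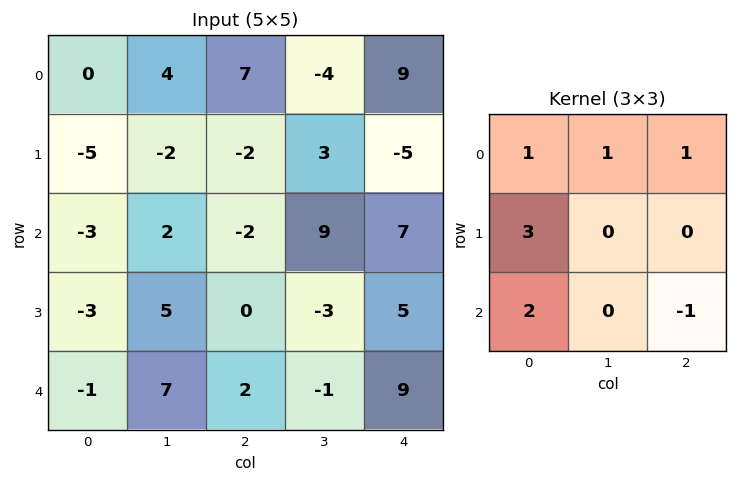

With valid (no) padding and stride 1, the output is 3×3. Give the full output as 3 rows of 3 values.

Output[0,0]: The receptive field on the input at this output position is [0 4 7 / -5 -2 -2 / -3 2 -2]. Elementwise product with the kernel and sum: 0·1 + 4·1 + 7·1 + -5·3 + -3·2 + -2·-1.

-8 -4 -5
-24 18 -15
-16 39 9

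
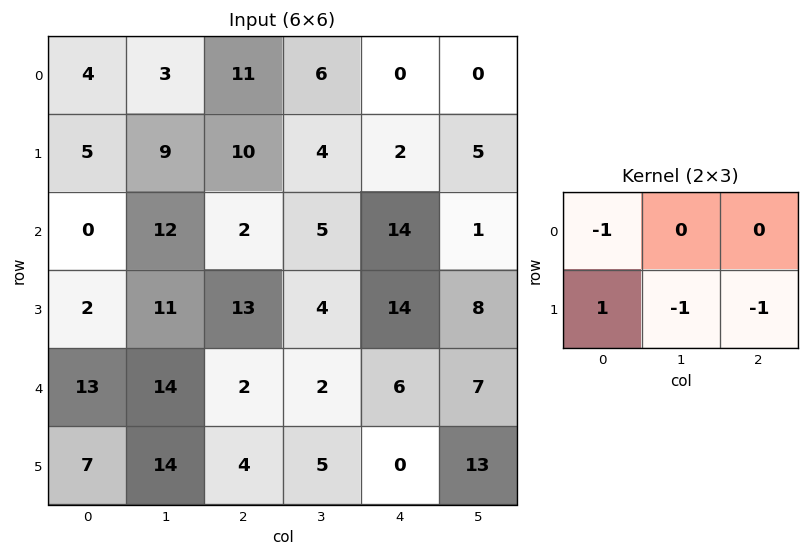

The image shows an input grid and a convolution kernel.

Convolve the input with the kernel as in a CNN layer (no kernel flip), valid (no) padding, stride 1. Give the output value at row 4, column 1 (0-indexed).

The receptive field on the input at this output position is [14 2 2 / 14 4 5]. Elementwise product with the kernel and sum: 14·-1 + 14·1 + 4·-1 + 5·-1.

-9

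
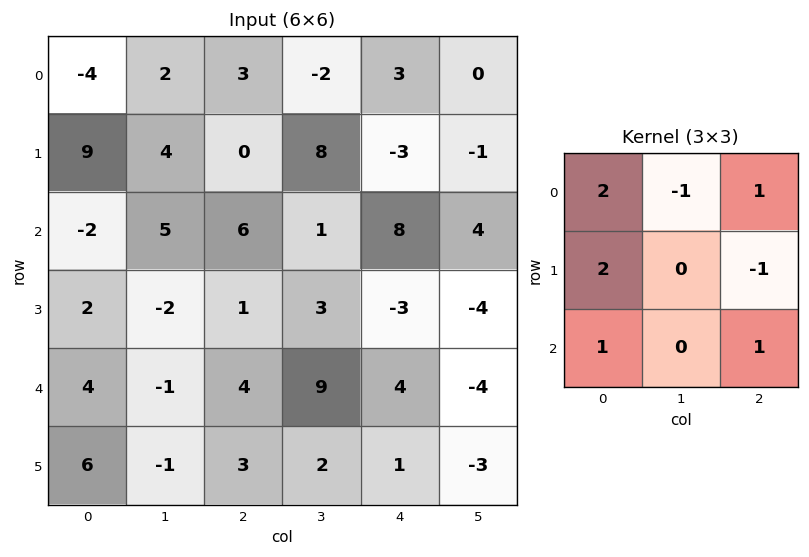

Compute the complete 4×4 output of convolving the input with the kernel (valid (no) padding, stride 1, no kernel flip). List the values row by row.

Output[0,0]: The receptive field on the input at this output position is [-4 2 3 / 9 4 0 / -2 5 6]. Elementwise product with the kernel and sum: -4·2 + 2·-1 + 3·1 + 9·2 + 0·-1 + -2·1 + 6·1.

15 5 28 15
7 26 -9 15
8 6 32 13
20 -12 4 26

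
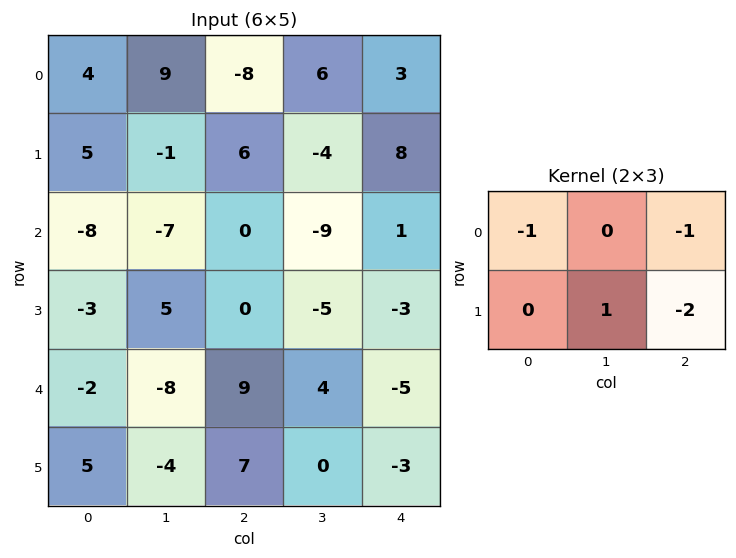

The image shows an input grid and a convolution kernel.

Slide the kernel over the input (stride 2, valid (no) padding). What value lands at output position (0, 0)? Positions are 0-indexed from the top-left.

-9

The receptive field on the input at this output position is [4 9 -8 / 5 -1 6]. Elementwise product with the kernel and sum: 4·-1 + -8·-1 + -1·1 + 6·-2.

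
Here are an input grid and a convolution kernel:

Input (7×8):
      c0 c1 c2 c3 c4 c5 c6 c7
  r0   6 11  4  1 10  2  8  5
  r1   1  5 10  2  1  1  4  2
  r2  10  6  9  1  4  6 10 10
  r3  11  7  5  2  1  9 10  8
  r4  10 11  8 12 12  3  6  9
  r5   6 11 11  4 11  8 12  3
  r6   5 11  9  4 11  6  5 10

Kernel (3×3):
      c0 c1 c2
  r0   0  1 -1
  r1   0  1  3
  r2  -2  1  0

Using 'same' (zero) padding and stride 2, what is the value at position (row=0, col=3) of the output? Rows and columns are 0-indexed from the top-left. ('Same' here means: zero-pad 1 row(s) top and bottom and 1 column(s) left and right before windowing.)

25

The receptive field on the zero-padded input at this output position is [0 0 0 / 2 8 5 / 1 4 2]. Elementwise product with the kernel and sum: 0·1 + 0·-1 + 8·1 + 5·3 + 1·-2 + 4·1.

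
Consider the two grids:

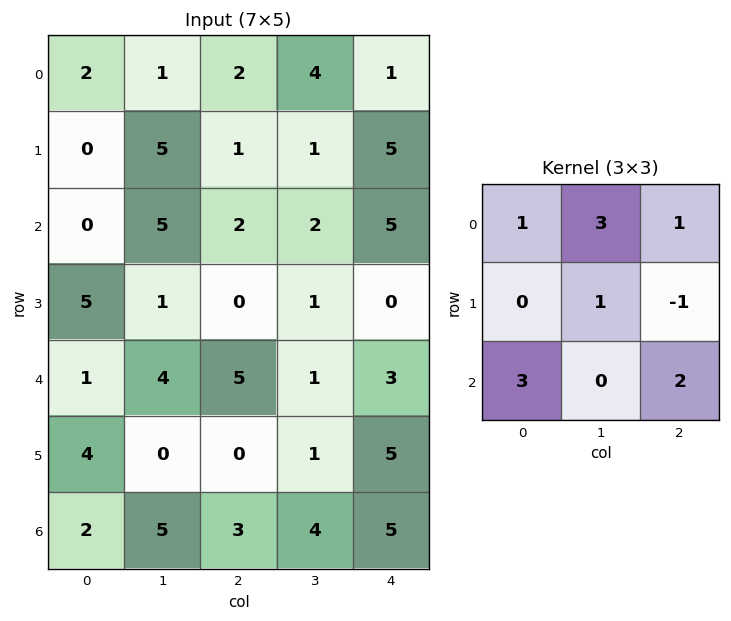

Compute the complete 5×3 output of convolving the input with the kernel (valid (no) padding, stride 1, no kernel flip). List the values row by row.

15 30 27
34 14 6
31 26 35
19 8 11
30 42 26

Output[0,0]: The receptive field on the input at this output position is [2 1 2 / 0 5 1 / 0 5 2]. Elementwise product with the kernel and sum: 2·1 + 1·3 + 2·1 + 5·1 + 1·-1 + 0·3 + 2·2.
Output[0,1]: The receptive field on the input at this output position is [1 2 4 / 5 1 1 / 5 2 2]. Elementwise product with the kernel and sum: 1·1 + 2·3 + 4·1 + 1·1 + 1·-1 + 5·3 + 2·2.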